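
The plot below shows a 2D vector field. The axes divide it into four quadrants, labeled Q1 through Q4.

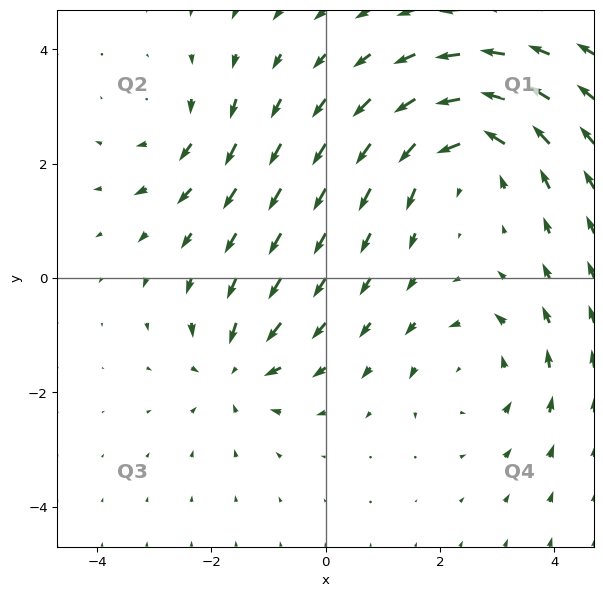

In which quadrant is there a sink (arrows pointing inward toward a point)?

Q3

The sink sits at approximately (-1.6, -1.6), which lies in quadrant Q3. The divergence there is about -4, negative as expected for a sink.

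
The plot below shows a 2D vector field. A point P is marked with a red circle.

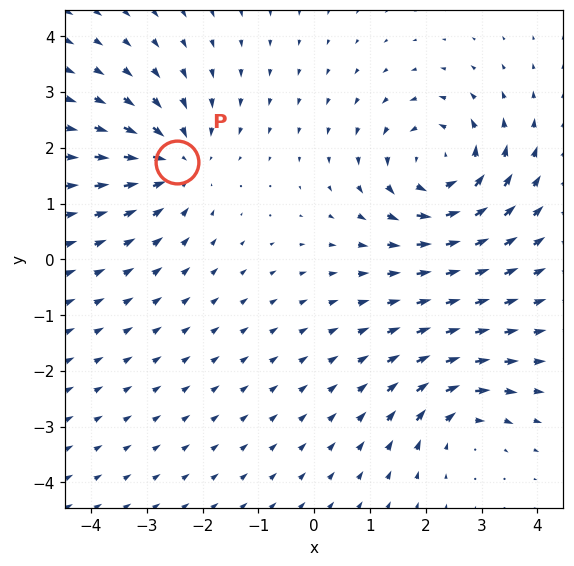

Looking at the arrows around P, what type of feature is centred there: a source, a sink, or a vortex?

sink

At P (-2.5, 1.7) the arrows converge inward. Divergence about -4, curl ≈0 — negative divergence with near-zero curl is a sink.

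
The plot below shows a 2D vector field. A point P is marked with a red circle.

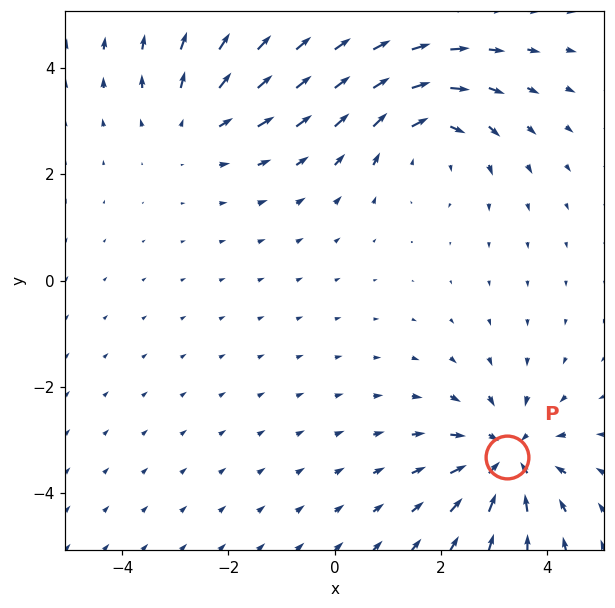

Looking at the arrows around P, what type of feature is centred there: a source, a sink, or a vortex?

At P (3.2, -3.3) the arrows converge inward. Divergence about -5, curl ≈0 — negative divergence with near-zero curl is a sink.

sink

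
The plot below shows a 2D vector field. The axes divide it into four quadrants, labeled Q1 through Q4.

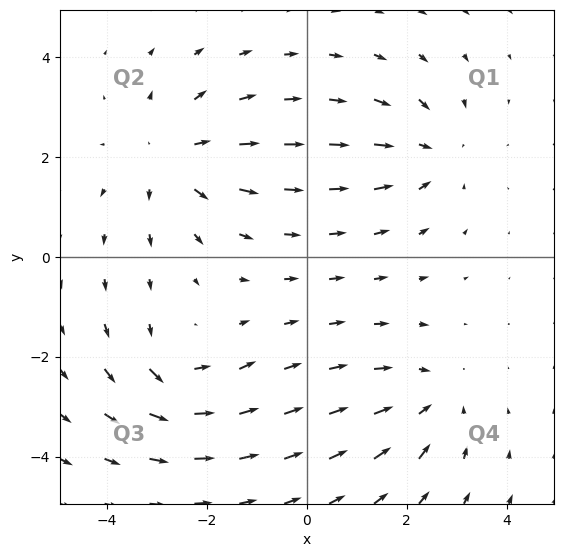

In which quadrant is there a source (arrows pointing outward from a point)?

The source sits at approximately (-2.7, 2.0), which lies in quadrant Q2. The divergence there is about +4, positive as expected for a source.

Q2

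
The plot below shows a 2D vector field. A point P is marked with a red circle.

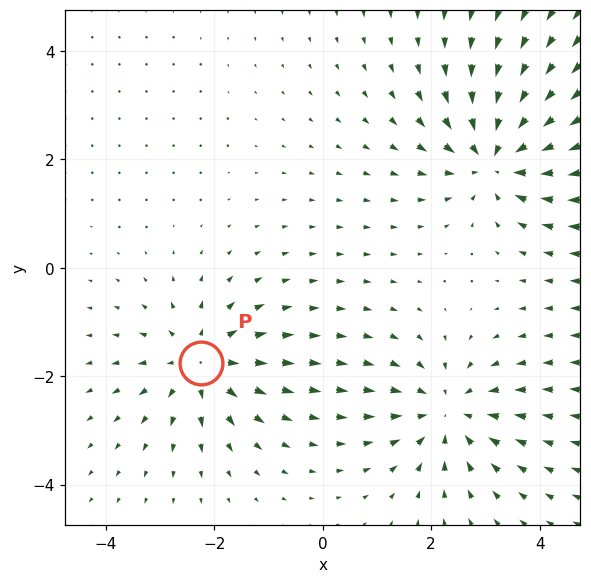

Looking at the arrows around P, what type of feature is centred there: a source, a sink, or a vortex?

At P (-2.2, -1.8) the arrows spread outward. Divergence about +3, curl ≈0 — positive divergence with near-zero curl is a source.

source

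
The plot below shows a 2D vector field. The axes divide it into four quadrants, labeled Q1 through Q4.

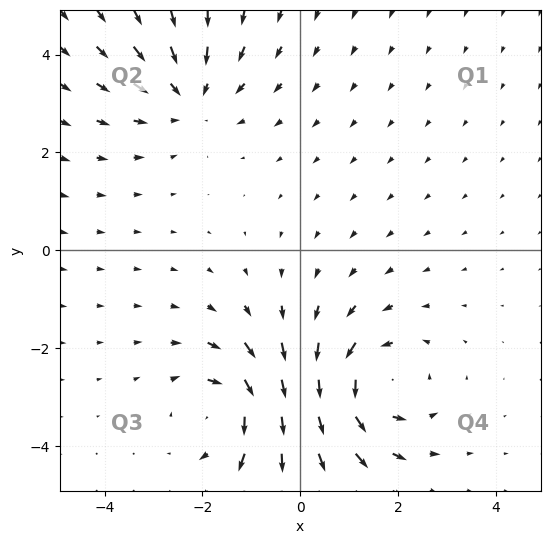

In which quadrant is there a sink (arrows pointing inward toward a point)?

The sink sits at approximately (-2.3, 3.2), which lies in quadrant Q2. The divergence there is about -3, negative as expected for a sink.

Q2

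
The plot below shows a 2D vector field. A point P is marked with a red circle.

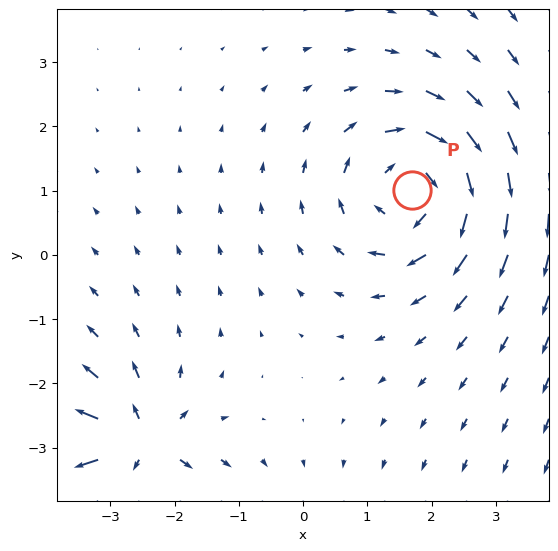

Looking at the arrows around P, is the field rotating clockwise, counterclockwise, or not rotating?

clockwise

Near P at (1.7, 1.0) the arrows circulate clockwise. The curl (z-component) there is about -5; negative curl means clockwise rotation.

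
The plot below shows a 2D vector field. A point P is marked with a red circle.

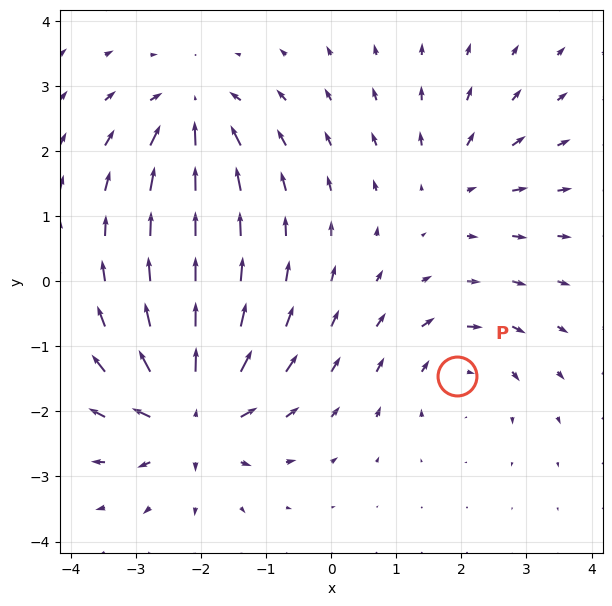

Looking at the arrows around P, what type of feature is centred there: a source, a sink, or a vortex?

At P (1.9, -1.5) the arrows circulate clockwise. Divergence ≈0, curl about -3 — near-zero divergence with nonzero curl is a vortex.

vortex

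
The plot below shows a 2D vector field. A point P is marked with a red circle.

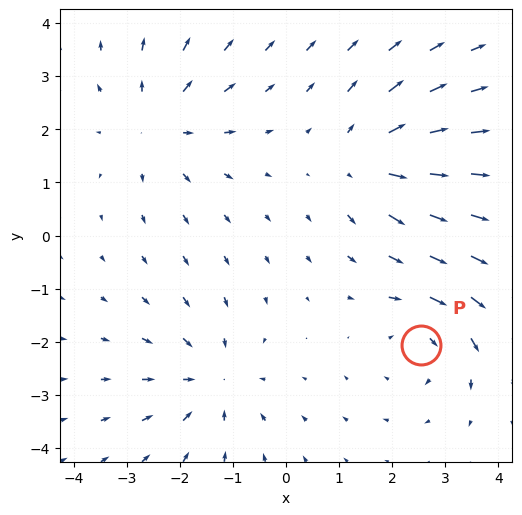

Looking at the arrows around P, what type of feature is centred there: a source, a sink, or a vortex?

At P (2.5, -2.1) the arrows circulate clockwise. Divergence ≈0, curl about -3 — near-zero divergence with nonzero curl is a vortex.

vortex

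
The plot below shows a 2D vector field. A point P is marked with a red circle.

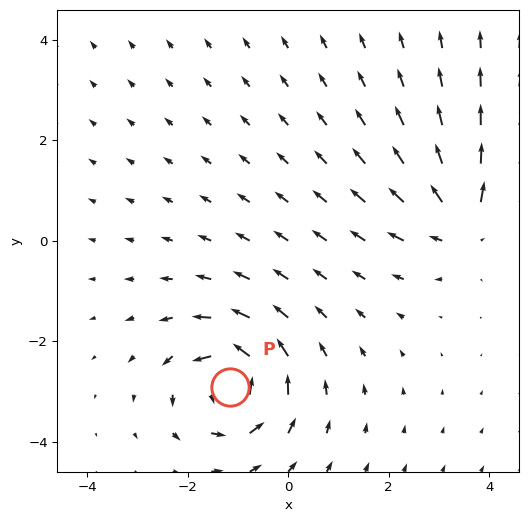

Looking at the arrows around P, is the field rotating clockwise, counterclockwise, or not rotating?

Near P at (-1.2, -2.9) the arrows circulate counterclockwise. The curl (z-component) there is about +6; positive curl means counterclockwise rotation.

counterclockwise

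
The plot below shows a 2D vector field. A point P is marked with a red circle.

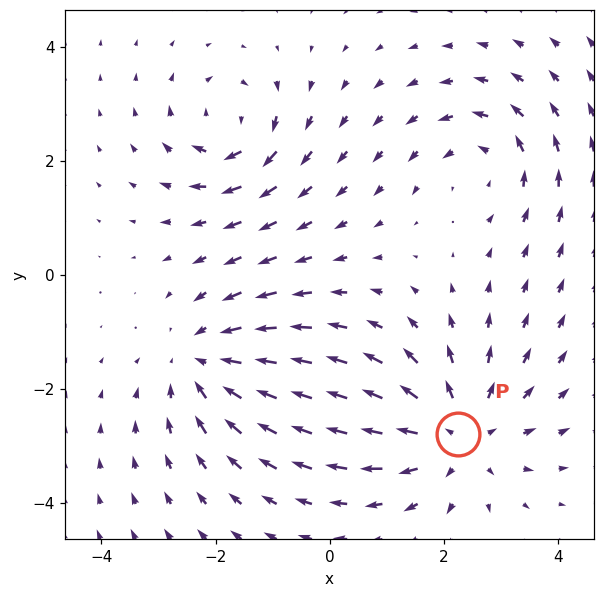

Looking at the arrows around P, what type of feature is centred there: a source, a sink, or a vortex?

source

At P (2.2, -2.8) the arrows spread outward. Divergence about +4, curl ≈0 — positive divergence with near-zero curl is a source.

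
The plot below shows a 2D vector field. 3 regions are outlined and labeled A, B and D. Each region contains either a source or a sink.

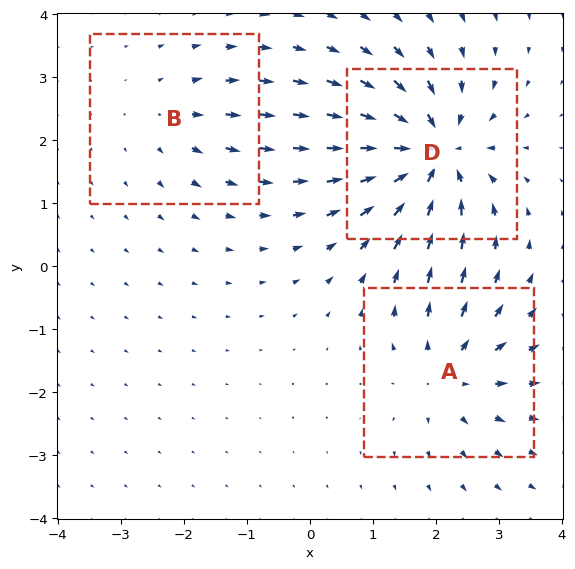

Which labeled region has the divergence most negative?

Divergence at each region's feature centre — A: about +4, B: about +2, D: about -6. Region D is most negative.

D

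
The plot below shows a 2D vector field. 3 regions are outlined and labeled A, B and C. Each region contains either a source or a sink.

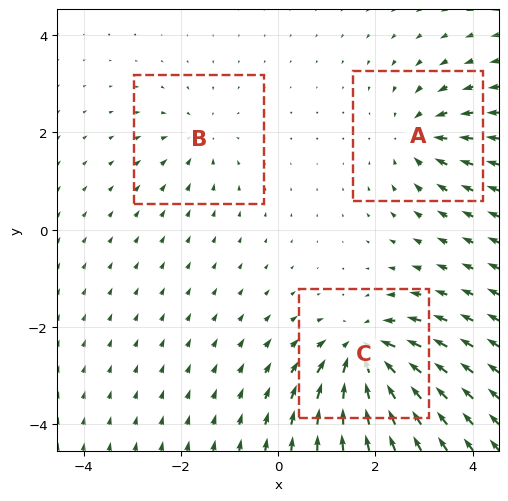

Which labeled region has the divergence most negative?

Divergence at each region's feature centre — A: about -4, B: about -3, C: about -6. Region C is most negative.

C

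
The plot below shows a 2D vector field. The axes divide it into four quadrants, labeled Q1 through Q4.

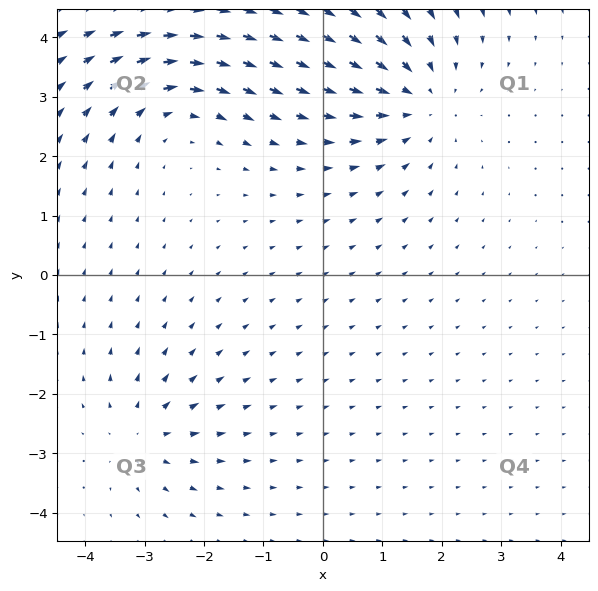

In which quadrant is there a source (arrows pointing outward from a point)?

Q3

The source sits at approximately (-3.0, -2.7), which lies in quadrant Q3. The divergence there is about +3, positive as expected for a source.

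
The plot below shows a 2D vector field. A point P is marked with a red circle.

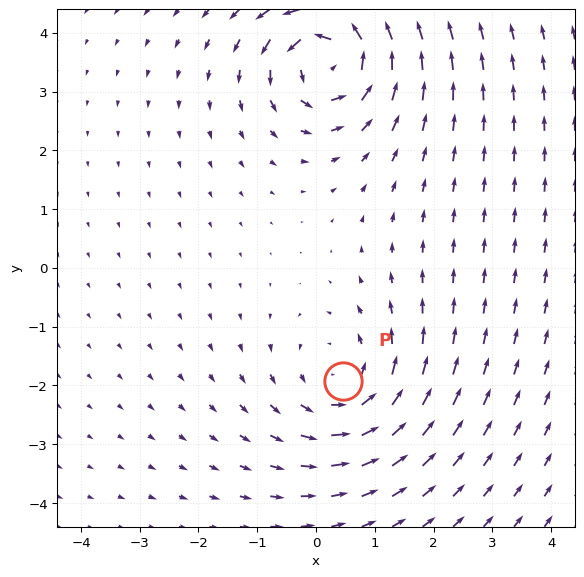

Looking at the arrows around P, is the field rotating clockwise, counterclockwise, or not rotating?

Near P at (0.5, -1.9) the arrows circulate counterclockwise. The curl (z-component) there is about +3; positive curl means counterclockwise rotation.

counterclockwise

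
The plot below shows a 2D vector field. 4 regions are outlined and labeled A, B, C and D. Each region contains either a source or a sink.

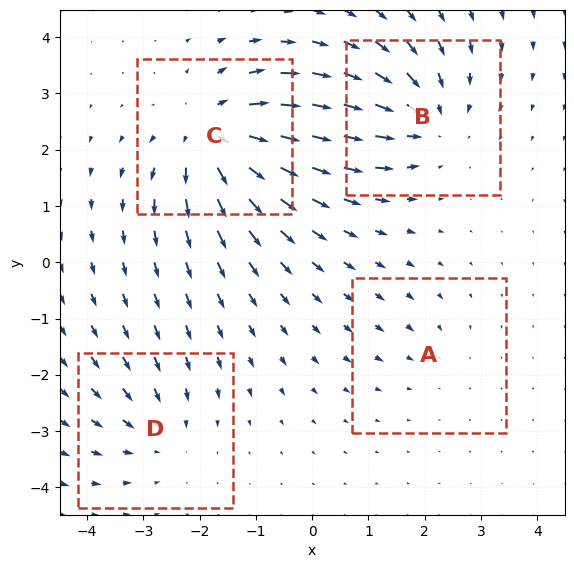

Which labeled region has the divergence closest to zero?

Divergence at each region's feature centre — A: about -2, B: about -5, C: about +7, D: about -3. Region A is closest to zero.

A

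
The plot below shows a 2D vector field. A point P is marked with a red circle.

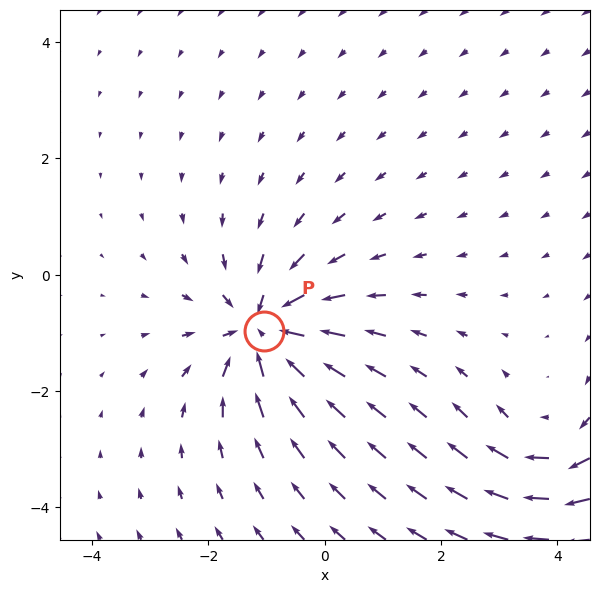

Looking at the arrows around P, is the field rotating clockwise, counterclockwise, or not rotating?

Near P at (-1.0, -1.0) the arrows show no circulation. The curl there is ≈0.

not rotating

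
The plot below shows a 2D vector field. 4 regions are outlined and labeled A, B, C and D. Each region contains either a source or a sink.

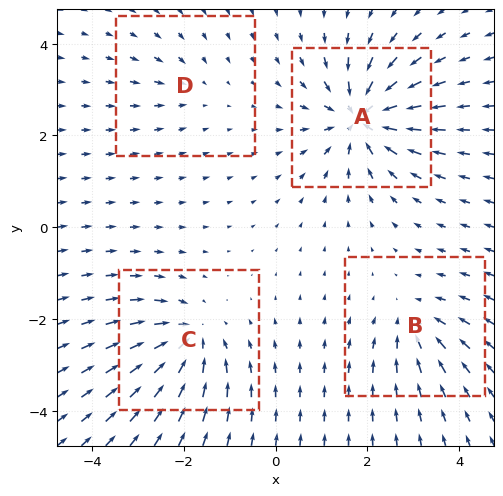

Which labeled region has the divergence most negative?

A

Divergence at each region's feature centre — A: about -8, B: about -4, C: about -6, D: about -2. Region A is most negative.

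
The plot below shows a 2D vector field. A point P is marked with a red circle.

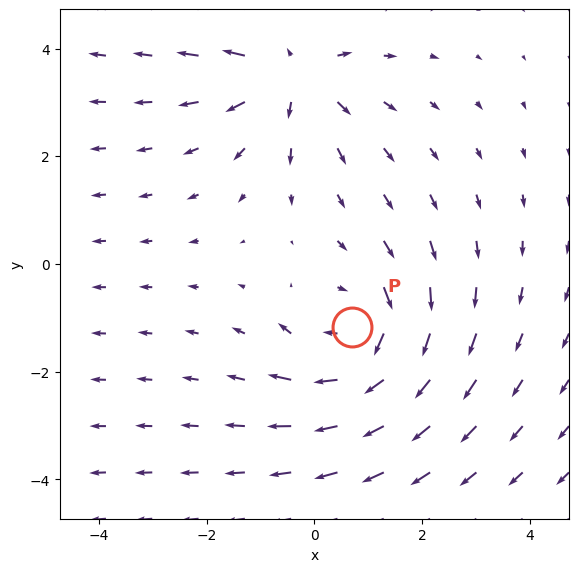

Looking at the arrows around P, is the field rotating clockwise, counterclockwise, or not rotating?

Near P at (0.7, -1.2) the arrows circulate clockwise. The curl (z-component) there is about -5; negative curl means clockwise rotation.

clockwise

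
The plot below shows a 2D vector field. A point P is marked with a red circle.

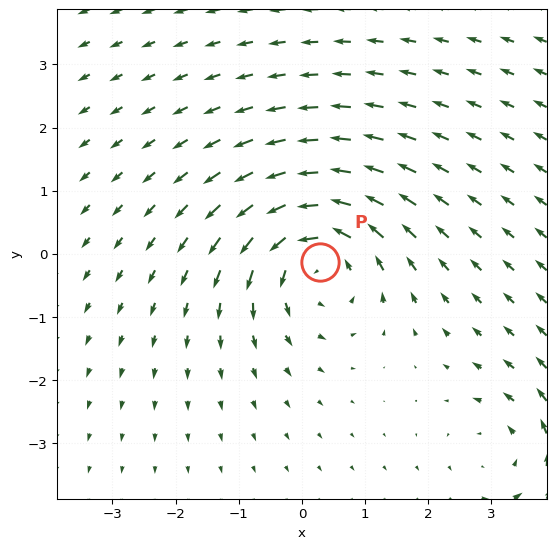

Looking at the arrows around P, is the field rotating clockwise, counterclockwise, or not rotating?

Near P at (0.3, -0.1) the arrows circulate counterclockwise. The curl (z-component) there is about +5; positive curl means counterclockwise rotation.

counterclockwise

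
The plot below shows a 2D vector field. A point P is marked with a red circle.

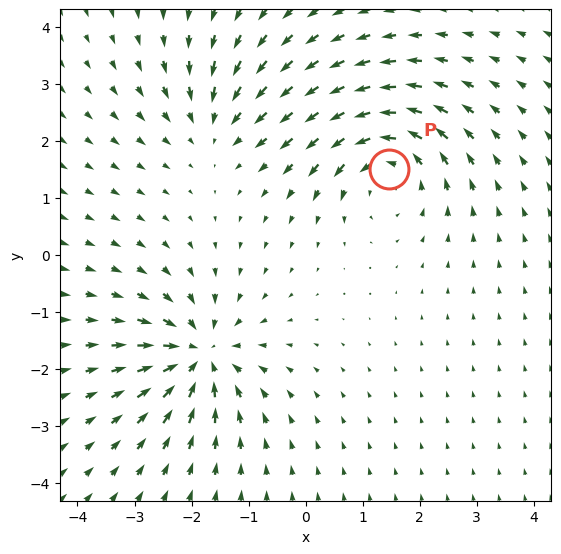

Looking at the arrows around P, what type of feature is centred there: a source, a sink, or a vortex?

At P (1.5, 1.5) the arrows circulate counterclockwise. Divergence ≈0, curl about +5 — near-zero divergence with nonzero curl is a vortex.

vortex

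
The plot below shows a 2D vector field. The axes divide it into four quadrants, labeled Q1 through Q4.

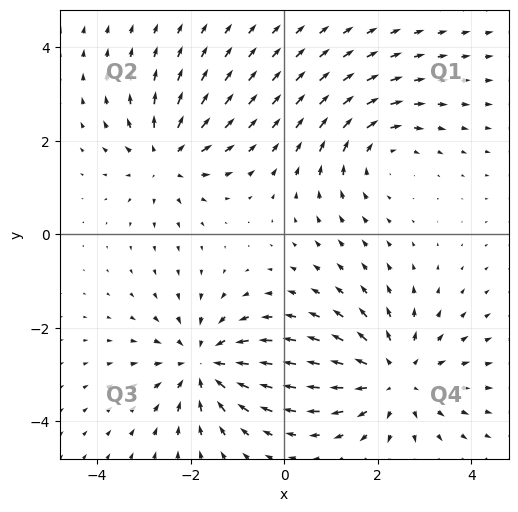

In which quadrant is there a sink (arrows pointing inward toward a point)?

The sink sits at approximately (-1.7, -2.8), which lies in quadrant Q3. The divergence there is about -4, negative as expected for a sink.

Q3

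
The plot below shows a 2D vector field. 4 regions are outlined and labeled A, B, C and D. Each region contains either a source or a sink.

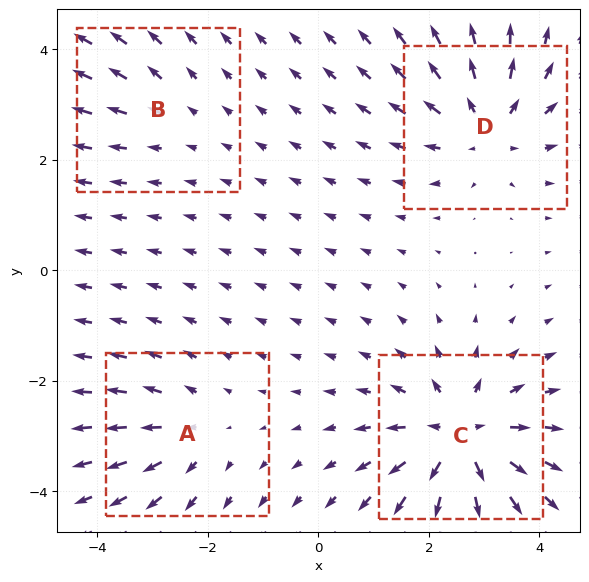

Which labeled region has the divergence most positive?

Divergence at each region's feature centre — A: about +3, B: about +2, C: about +7, D: about +6. Region C is most positive.

C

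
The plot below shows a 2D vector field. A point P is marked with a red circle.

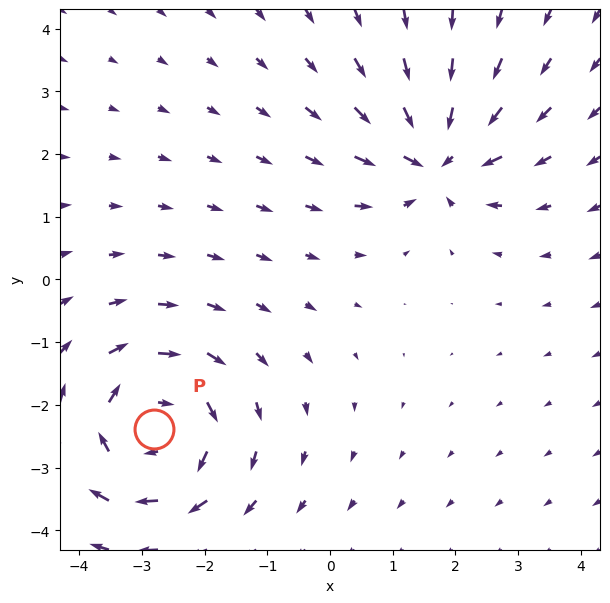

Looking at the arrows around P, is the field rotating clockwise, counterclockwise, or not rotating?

Near P at (-2.8, -2.4) the arrows circulate clockwise. The curl (z-component) there is about -4; negative curl means clockwise rotation.

clockwise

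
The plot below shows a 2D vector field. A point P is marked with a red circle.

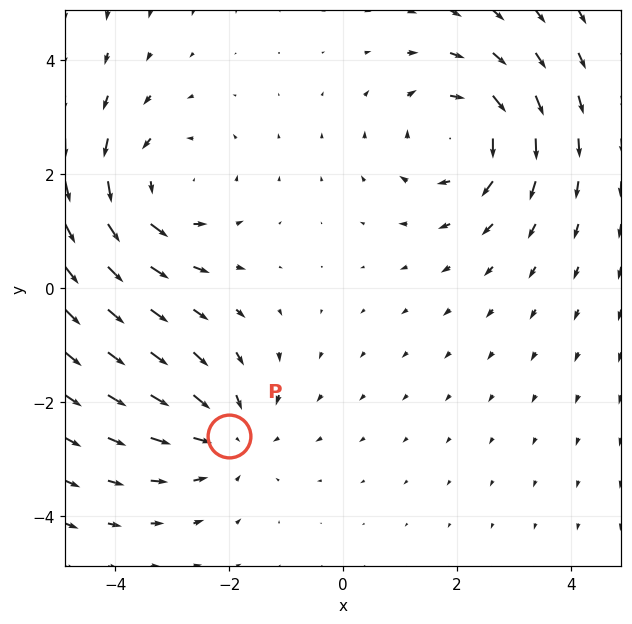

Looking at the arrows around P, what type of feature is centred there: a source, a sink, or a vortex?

At P (-2.0, -2.6) the arrows converge inward. Divergence about -2, curl ≈0 — negative divergence with near-zero curl is a sink.

sink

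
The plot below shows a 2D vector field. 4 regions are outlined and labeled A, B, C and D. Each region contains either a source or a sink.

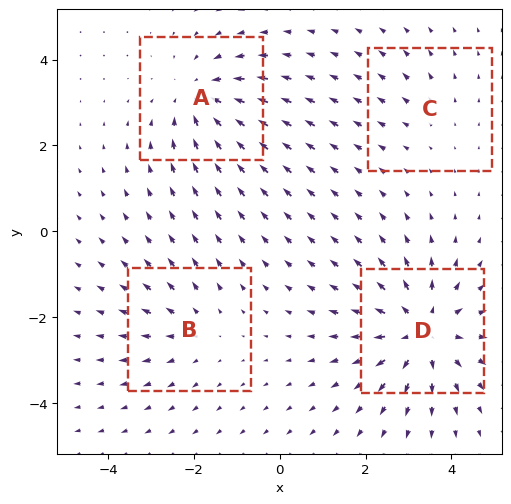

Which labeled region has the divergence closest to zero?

Divergence at each region's feature centre — A: about -4, B: about +3, C: about +2, D: about +6. Region C is closest to zero.

C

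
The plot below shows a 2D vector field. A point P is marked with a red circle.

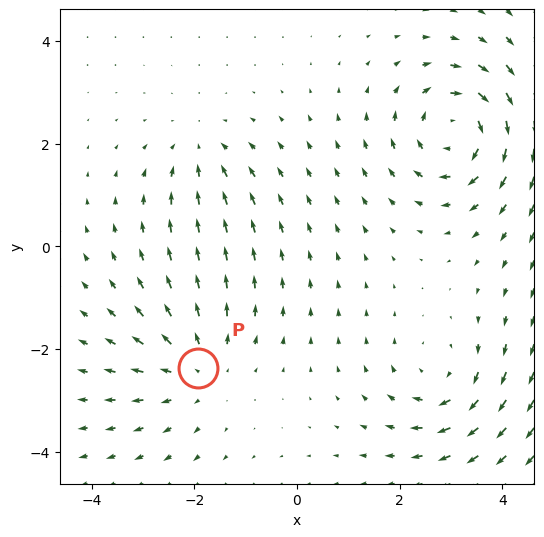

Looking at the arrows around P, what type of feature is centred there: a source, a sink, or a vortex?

At P (-1.9, -2.4) the arrows spread outward. Divergence about +3, curl ≈0 — positive divergence with near-zero curl is a source.

source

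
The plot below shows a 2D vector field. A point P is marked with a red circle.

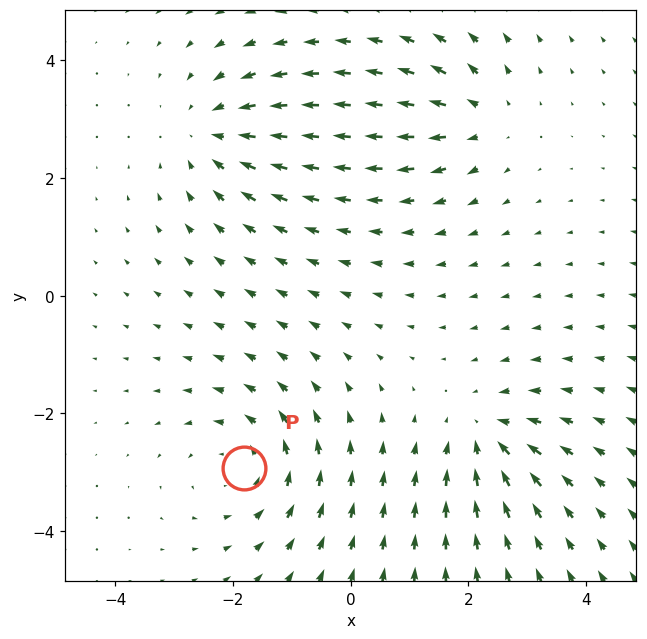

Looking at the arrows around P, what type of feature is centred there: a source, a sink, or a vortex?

At P (-1.8, -2.9) the arrows circulate counterclockwise. Divergence ≈0, curl about +4 — near-zero divergence with nonzero curl is a vortex.

vortex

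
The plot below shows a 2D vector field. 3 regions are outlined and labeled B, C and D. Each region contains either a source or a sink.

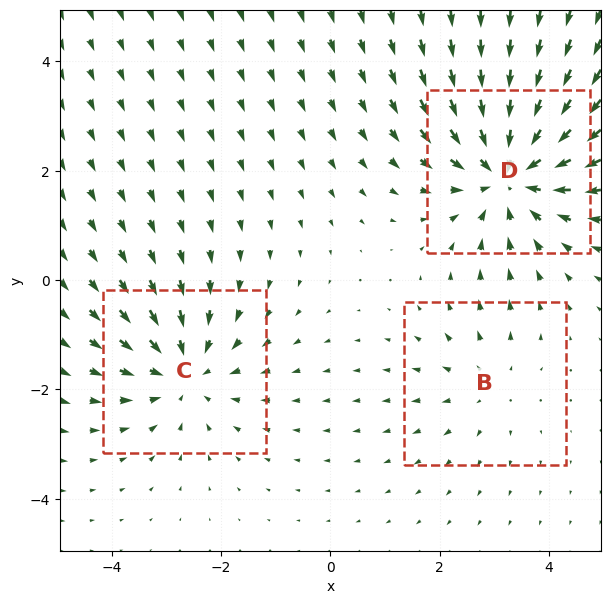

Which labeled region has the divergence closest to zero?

B

Divergence at each region's feature centre — B: about +2, C: about -3, D: about -4. Region B is closest to zero.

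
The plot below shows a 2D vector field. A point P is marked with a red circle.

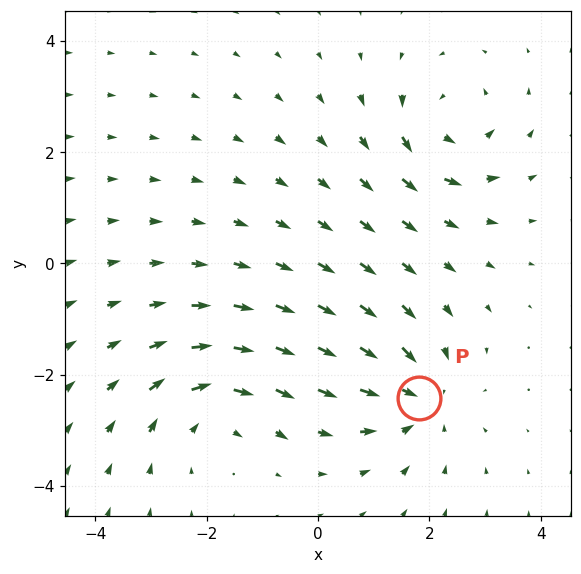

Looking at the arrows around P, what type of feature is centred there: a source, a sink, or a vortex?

sink

At P (1.8, -2.4) the arrows converge inward. Divergence about -5, curl ≈0 — negative divergence with near-zero curl is a sink.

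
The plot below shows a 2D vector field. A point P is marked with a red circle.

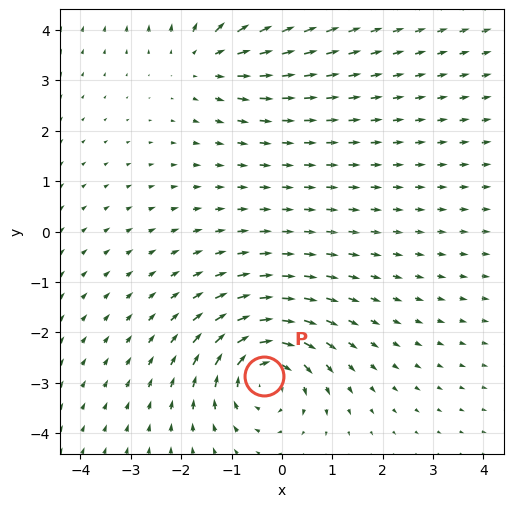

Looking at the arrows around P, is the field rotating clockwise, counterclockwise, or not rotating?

clockwise

Near P at (-0.4, -2.9) the arrows circulate clockwise. The curl (z-component) there is about -5; negative curl means clockwise rotation.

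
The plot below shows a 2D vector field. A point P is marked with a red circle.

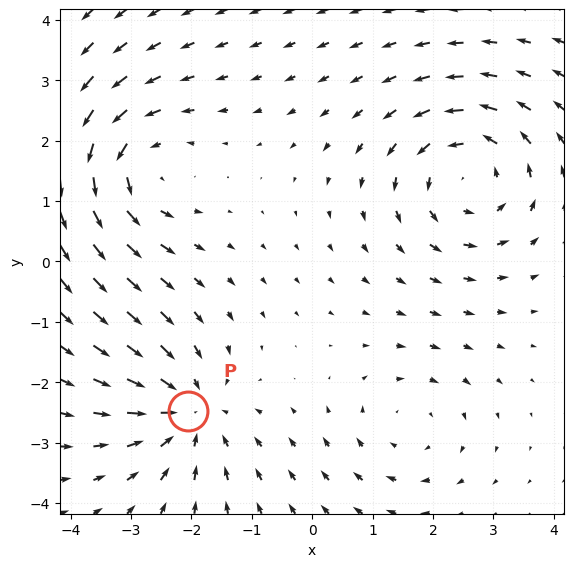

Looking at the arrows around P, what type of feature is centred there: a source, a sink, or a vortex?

At P (-2.0, -2.5) the arrows converge inward. Divergence about -4, curl ≈0 — negative divergence with near-zero curl is a sink.

sink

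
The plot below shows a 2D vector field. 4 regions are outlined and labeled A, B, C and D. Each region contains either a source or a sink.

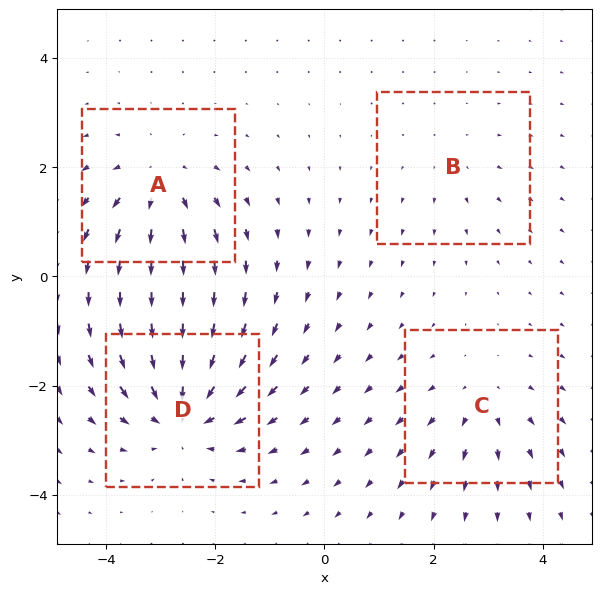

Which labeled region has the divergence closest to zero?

B

Divergence at each region's feature centre — A: about +5, B: about +2, C: about +3, D: about -7. Region B is closest to zero.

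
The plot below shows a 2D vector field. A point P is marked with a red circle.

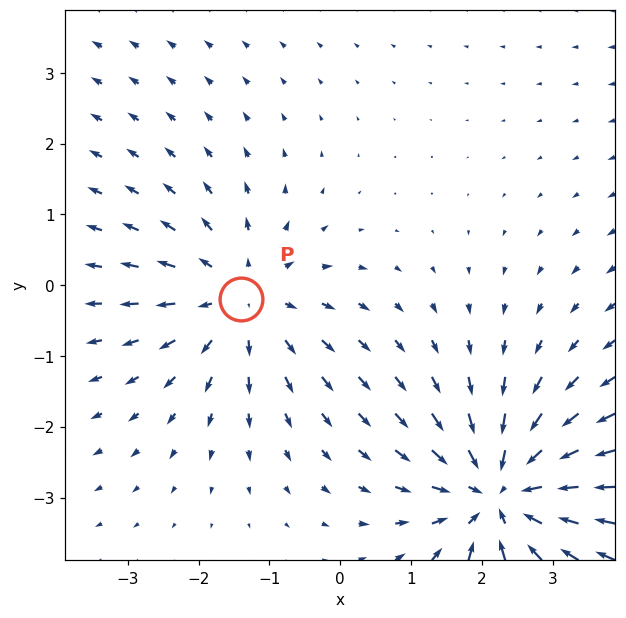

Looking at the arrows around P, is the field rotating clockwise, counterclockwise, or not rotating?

Near P at (-1.4, -0.2) the arrows show no circulation. The curl there is ≈0.

not rotating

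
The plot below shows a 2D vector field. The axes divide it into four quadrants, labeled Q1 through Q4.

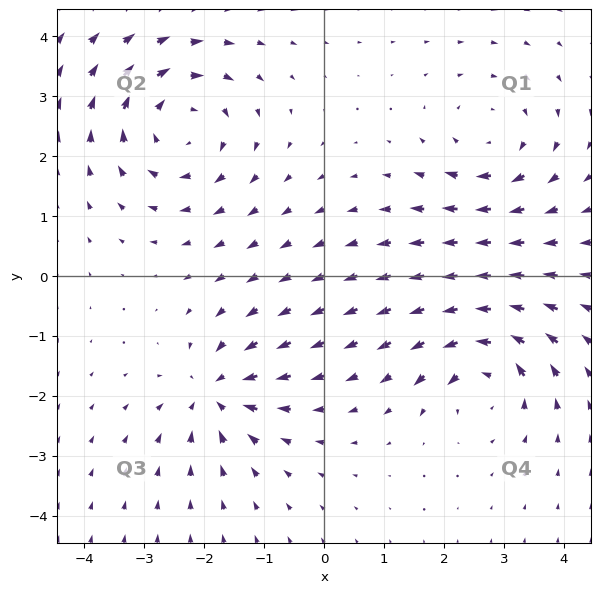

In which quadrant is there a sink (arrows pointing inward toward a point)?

Q3

The sink sits at approximately (-1.8, -2.0), which lies in quadrant Q3. The divergence there is about -5, negative as expected for a sink.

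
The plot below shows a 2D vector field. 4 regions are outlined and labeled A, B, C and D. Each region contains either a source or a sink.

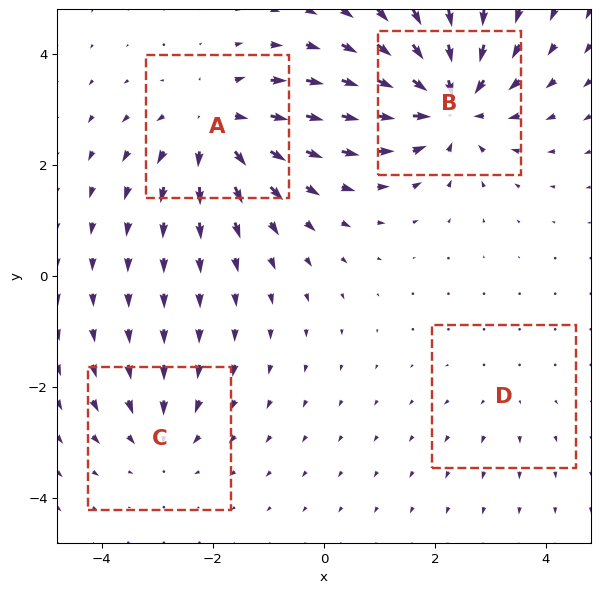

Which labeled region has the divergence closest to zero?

Divergence at each region's feature centre — A: about +5, B: about -7, C: about -3, D: about +2. Region D is closest to zero.

D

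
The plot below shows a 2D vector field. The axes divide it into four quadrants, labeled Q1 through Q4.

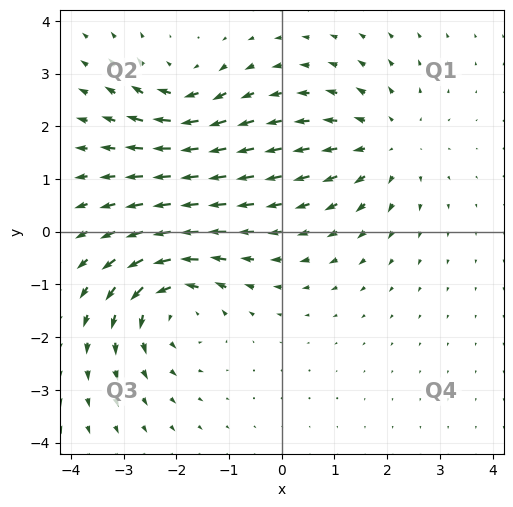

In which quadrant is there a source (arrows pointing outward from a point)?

Q1

The source sits at approximately (2.0, 1.6), which lies in quadrant Q1. The divergence there is about +3, positive as expected for a source.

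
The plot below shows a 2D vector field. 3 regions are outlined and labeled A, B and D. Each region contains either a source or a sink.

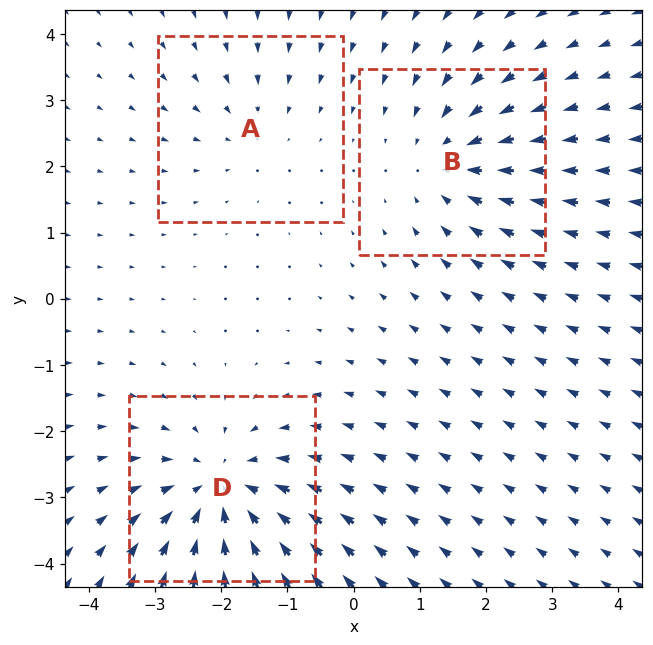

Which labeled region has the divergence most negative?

D

Divergence at each region's feature centre — A: about -2, B: about -3, D: about -4. Region D is most negative.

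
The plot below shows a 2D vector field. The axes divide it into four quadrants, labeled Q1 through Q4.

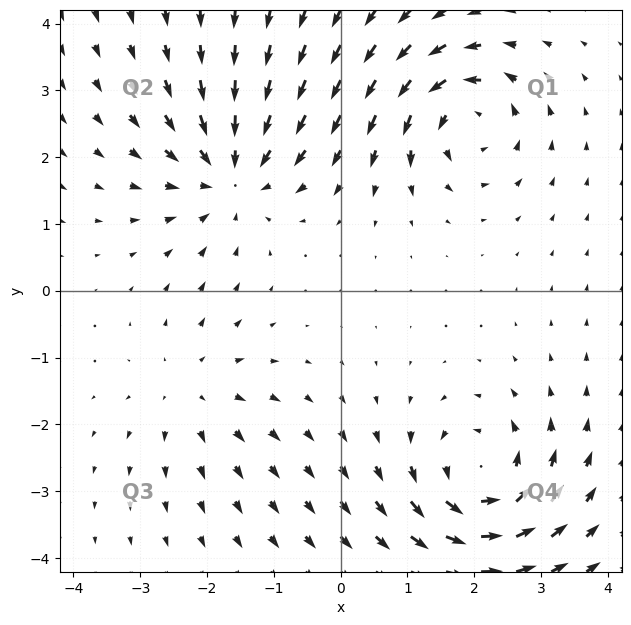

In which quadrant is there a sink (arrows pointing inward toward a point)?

The sink sits at approximately (-1.6, 1.8), which lies in quadrant Q2. The divergence there is about -4, negative as expected for a sink.

Q2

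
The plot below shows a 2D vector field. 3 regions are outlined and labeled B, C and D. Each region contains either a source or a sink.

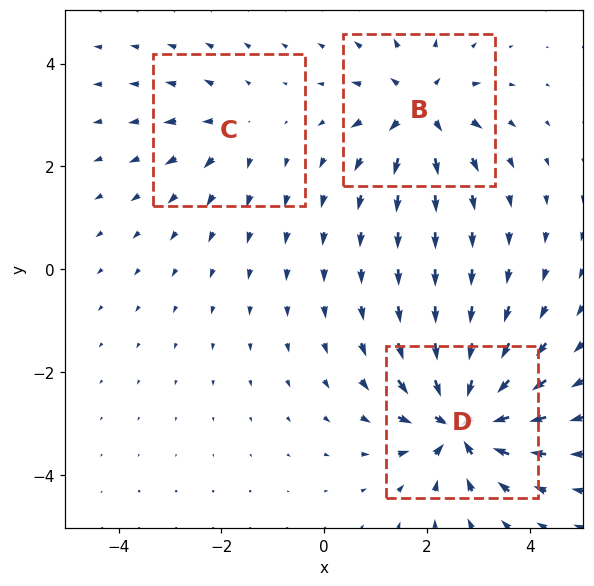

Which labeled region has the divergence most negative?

Divergence at each region's feature centre — B: about +4, C: about +2, D: about -6. Region D is most negative.

D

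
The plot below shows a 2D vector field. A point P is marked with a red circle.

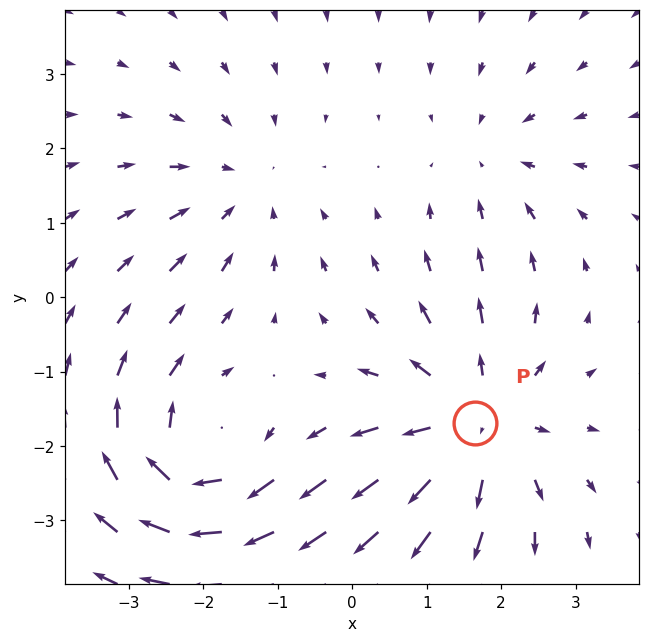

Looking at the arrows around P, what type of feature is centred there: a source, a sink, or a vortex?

At P (1.7, -1.7) the arrows spread outward. Divergence about +4, curl ≈0 — positive divergence with near-zero curl is a source.

source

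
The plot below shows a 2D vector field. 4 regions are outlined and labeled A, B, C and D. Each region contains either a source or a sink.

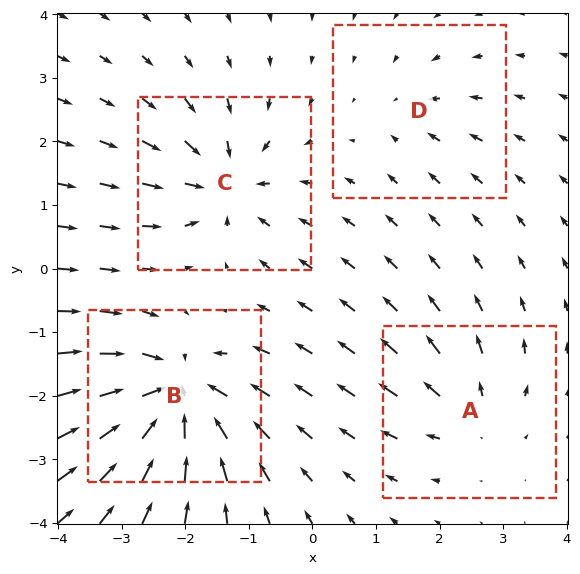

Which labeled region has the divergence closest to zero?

D

Divergence at each region's feature centre — A: about +4, B: about -9, C: about -6, D: about -3. Region D is closest to zero.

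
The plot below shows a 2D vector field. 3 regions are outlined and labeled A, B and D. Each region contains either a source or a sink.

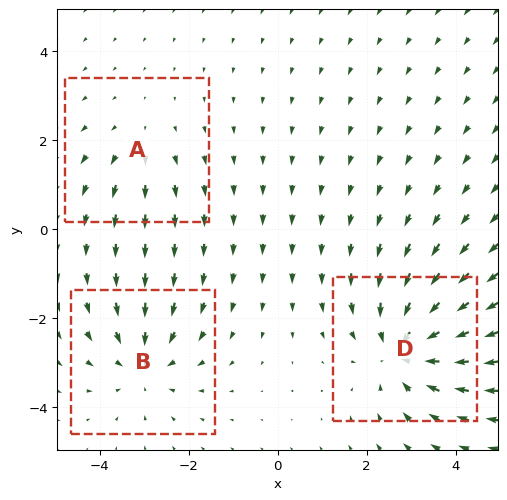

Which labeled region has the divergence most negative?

D

Divergence at each region's feature centre — A: about +2, B: about -3, D: about -4. Region D is most negative.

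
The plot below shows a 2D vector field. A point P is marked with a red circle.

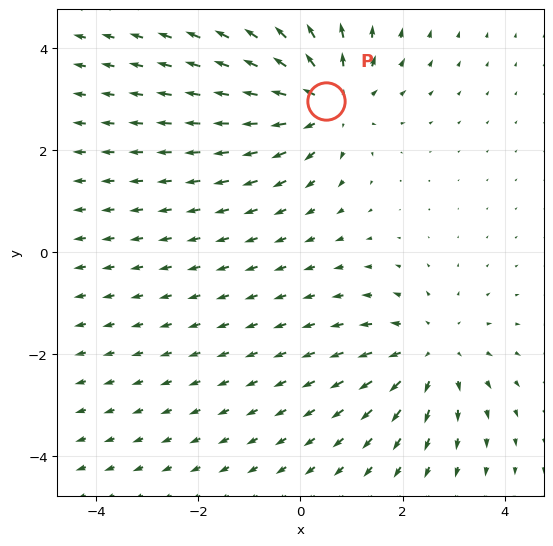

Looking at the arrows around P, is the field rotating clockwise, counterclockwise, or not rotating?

not rotating

Near P at (0.5, 3.0) the arrows show no circulation. The curl there is ≈0.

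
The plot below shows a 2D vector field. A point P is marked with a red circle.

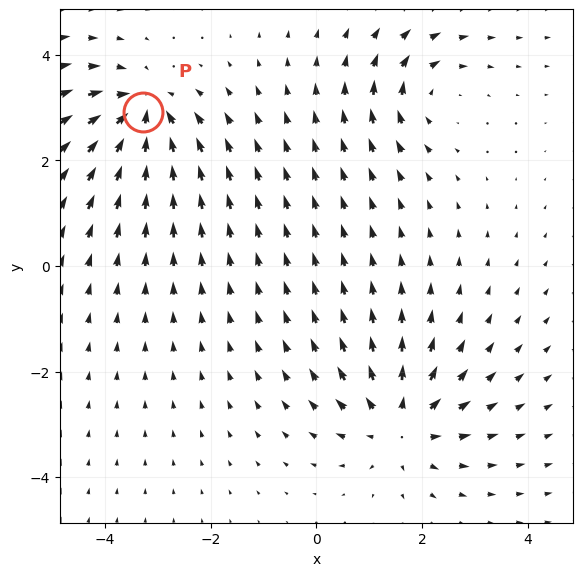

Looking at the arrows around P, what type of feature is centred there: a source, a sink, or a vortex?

sink

At P (-3.3, 2.9) the arrows converge inward. Divergence about -5, curl ≈0 — negative divergence with near-zero curl is a sink.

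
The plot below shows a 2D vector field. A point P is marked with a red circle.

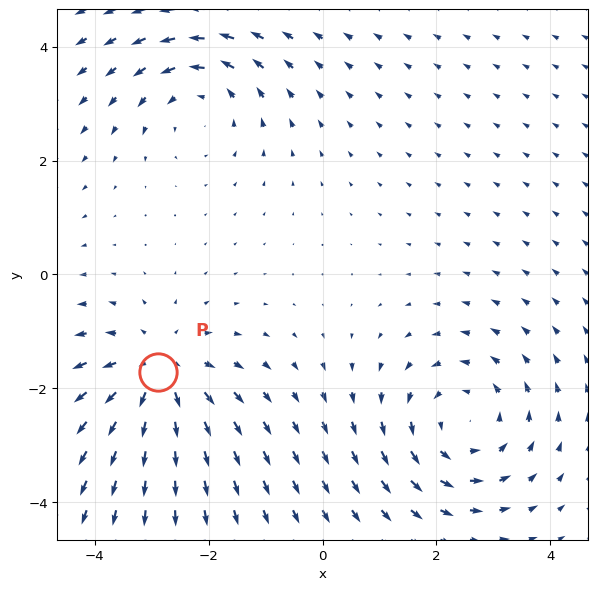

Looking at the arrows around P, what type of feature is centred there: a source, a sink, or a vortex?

At P (-2.9, -1.7) the arrows spread outward. Divergence about +4, curl ≈0 — positive divergence with near-zero curl is a source.

source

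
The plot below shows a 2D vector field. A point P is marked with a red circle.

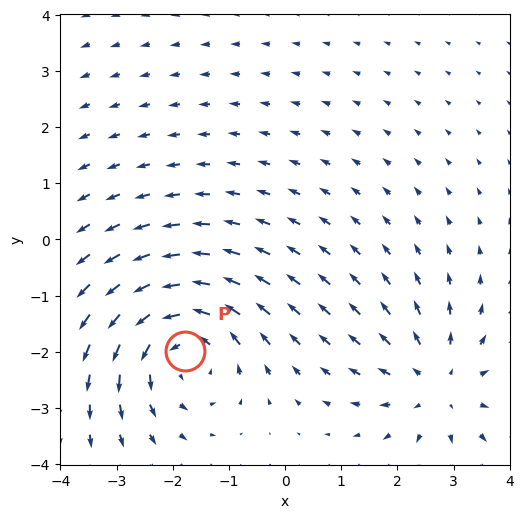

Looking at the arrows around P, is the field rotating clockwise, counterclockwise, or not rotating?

counterclockwise

Near P at (-1.8, -2.0) the arrows circulate counterclockwise. The curl (z-component) there is about +4; positive curl means counterclockwise rotation.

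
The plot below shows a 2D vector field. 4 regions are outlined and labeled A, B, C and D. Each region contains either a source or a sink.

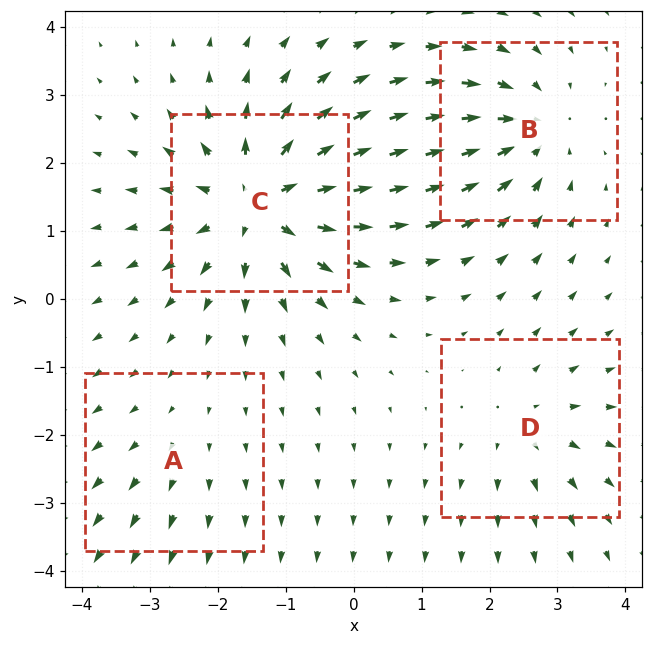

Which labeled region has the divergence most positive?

C

Divergence at each region's feature centre — A: about +2, B: about -5, C: about +8, D: about +4. Region C is most positive.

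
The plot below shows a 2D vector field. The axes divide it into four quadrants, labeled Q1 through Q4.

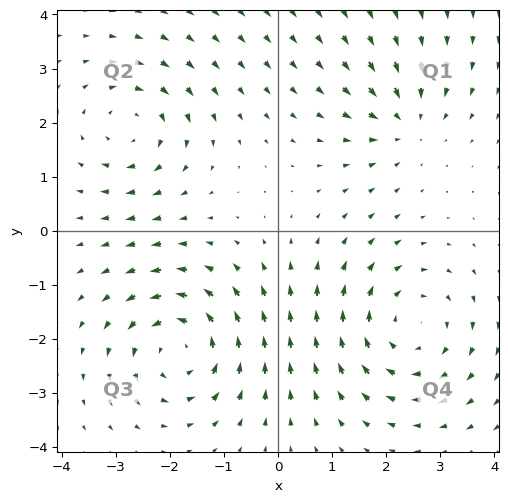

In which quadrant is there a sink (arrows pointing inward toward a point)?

Q1

The sink sits at approximately (2.4, 2.0), which lies in quadrant Q1. The divergence there is about -4, negative as expected for a sink.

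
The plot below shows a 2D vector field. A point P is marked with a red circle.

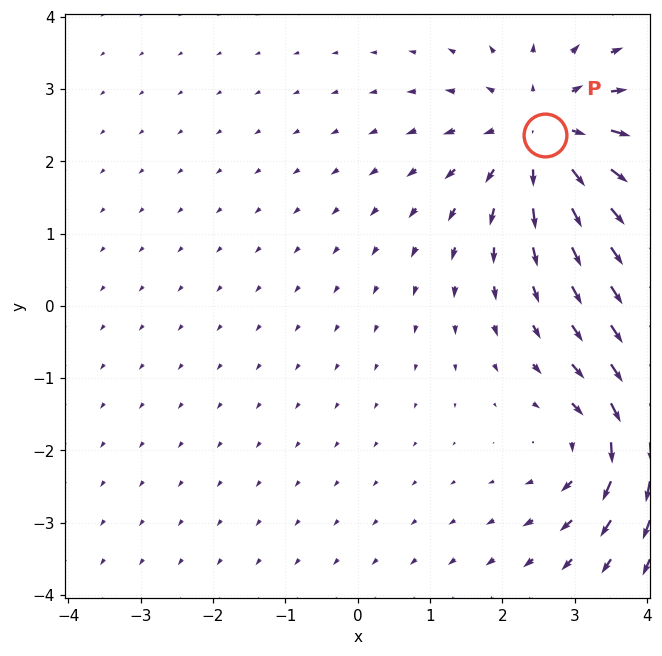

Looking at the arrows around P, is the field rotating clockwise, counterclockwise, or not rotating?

Near P at (2.6, 2.4) the arrows show no circulation. The curl there is ≈0.

not rotating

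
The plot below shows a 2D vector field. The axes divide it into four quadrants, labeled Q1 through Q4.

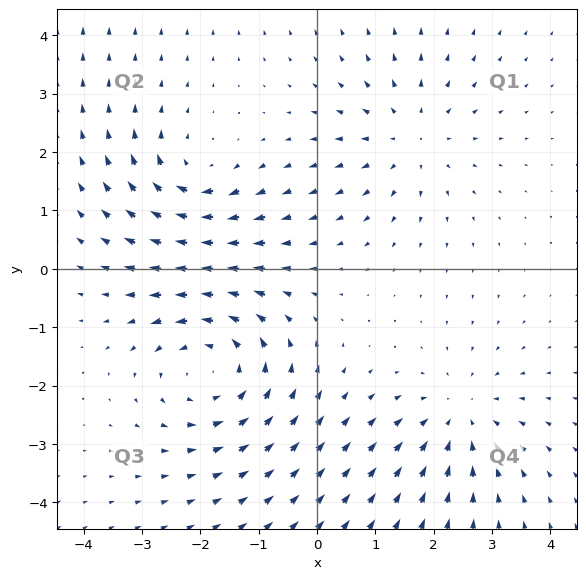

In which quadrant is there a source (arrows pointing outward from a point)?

The source sits at approximately (1.6, 2.3), which lies in quadrant Q1. The divergence there is about +3, positive as expected for a source.

Q1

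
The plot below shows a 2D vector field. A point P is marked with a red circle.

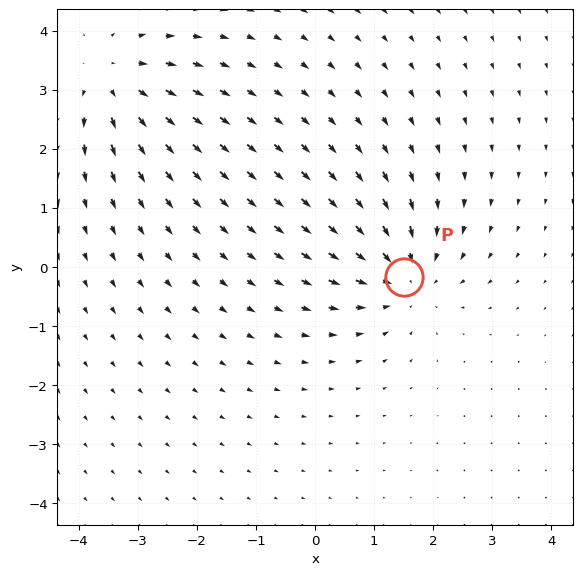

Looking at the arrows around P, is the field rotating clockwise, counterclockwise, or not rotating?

Near P at (1.5, -0.2) the arrows show no circulation. The curl there is ≈0.

not rotating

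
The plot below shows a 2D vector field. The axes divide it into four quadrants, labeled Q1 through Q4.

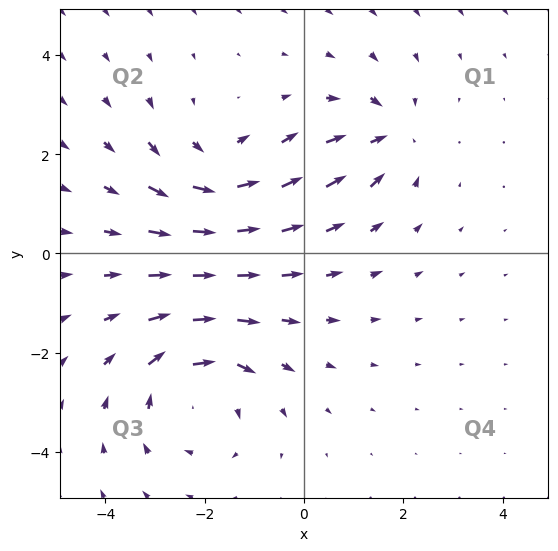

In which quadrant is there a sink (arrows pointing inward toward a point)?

The sink sits at approximately (1.7, 2.4), which lies in quadrant Q1. The divergence there is about -4, negative as expected for a sink.

Q1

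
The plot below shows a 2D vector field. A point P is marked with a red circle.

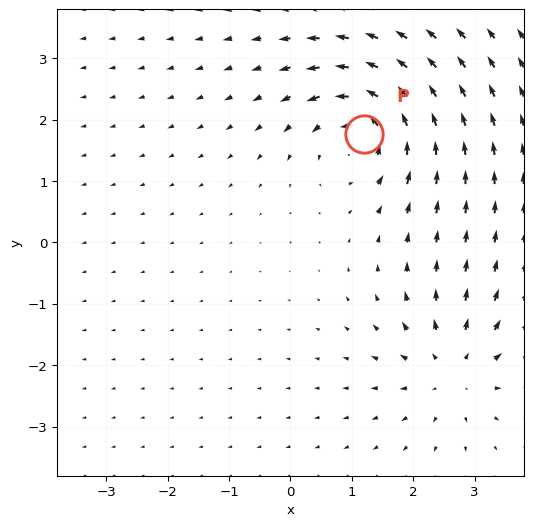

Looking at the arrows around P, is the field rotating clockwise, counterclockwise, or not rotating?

counterclockwise

Near P at (1.2, 1.8) the arrows circulate counterclockwise. The curl (z-component) there is about +5; positive curl means counterclockwise rotation.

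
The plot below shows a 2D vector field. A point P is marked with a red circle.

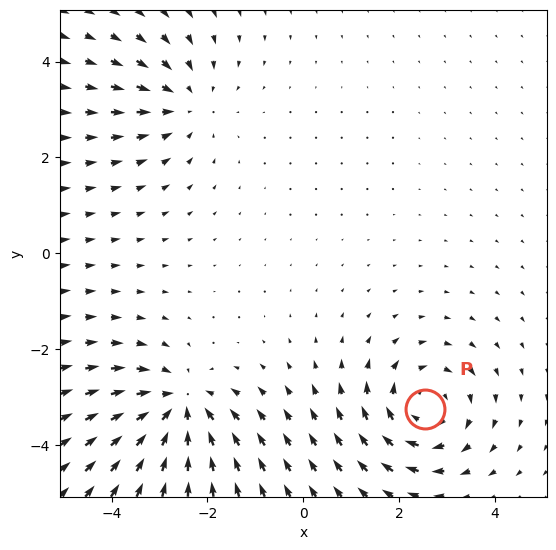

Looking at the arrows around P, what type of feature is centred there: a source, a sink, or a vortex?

vortex

At P (2.5, -3.2) the arrows circulate clockwise. Divergence ≈0, curl about -4 — near-zero divergence with nonzero curl is a vortex.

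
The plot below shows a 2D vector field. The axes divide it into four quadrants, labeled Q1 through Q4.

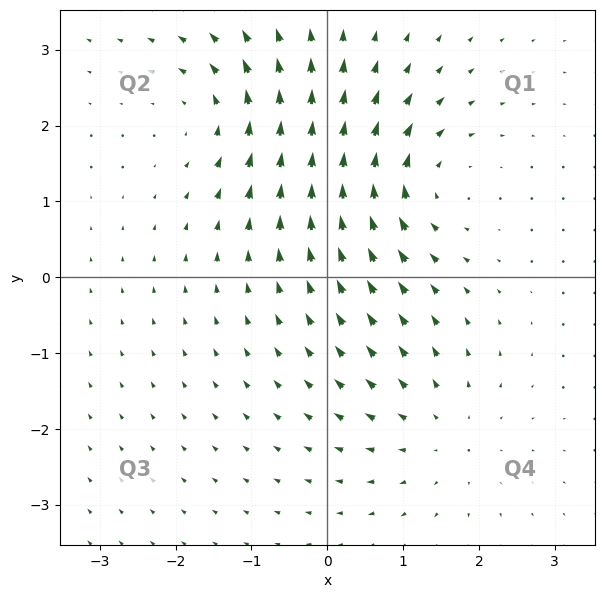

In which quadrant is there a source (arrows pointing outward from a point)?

The source sits at approximately (1.5, -2.0), which lies in quadrant Q4. The divergence there is about +3, positive as expected for a source.

Q4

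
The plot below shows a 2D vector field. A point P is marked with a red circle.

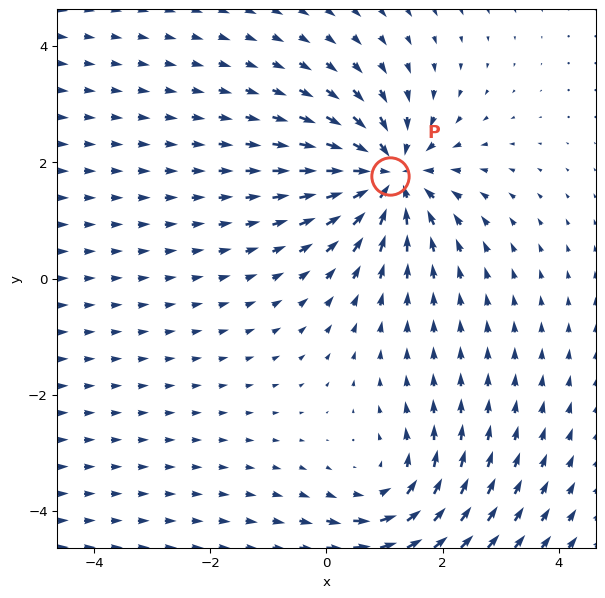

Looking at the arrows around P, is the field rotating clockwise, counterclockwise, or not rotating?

Near P at (1.1, 1.8) the arrows show no circulation. The curl there is ≈0.

not rotating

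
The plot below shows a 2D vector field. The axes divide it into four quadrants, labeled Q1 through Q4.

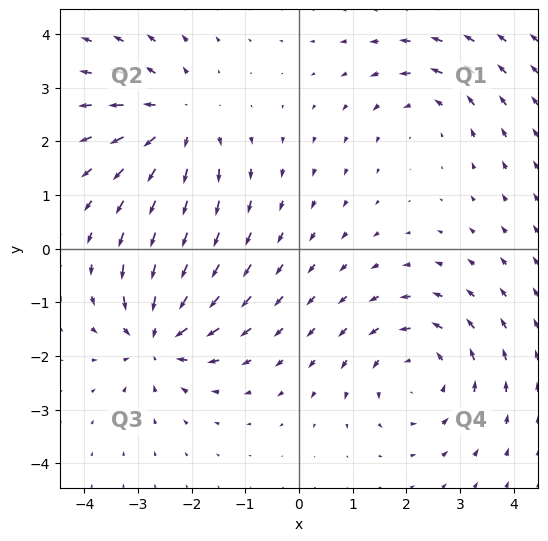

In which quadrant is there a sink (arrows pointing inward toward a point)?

The sink sits at approximately (-2.6, -1.7), which lies in quadrant Q3. The divergence there is about -6, negative as expected for a sink.

Q3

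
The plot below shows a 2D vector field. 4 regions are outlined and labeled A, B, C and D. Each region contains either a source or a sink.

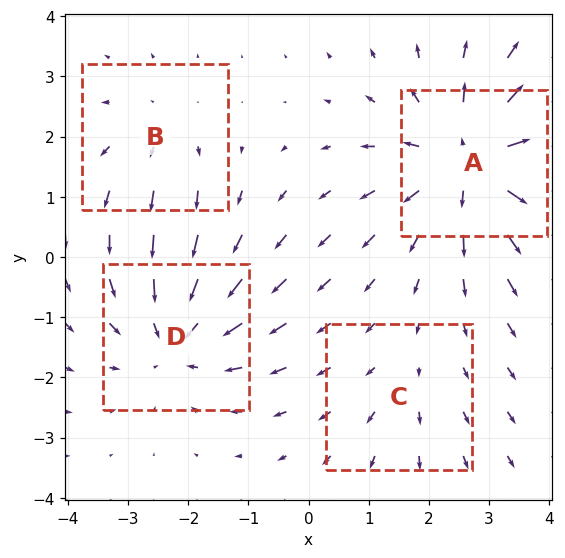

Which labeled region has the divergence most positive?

Divergence at each region's feature centre — A: about +6, B: about +3, C: about +2, D: about -4. Region A is most positive.

A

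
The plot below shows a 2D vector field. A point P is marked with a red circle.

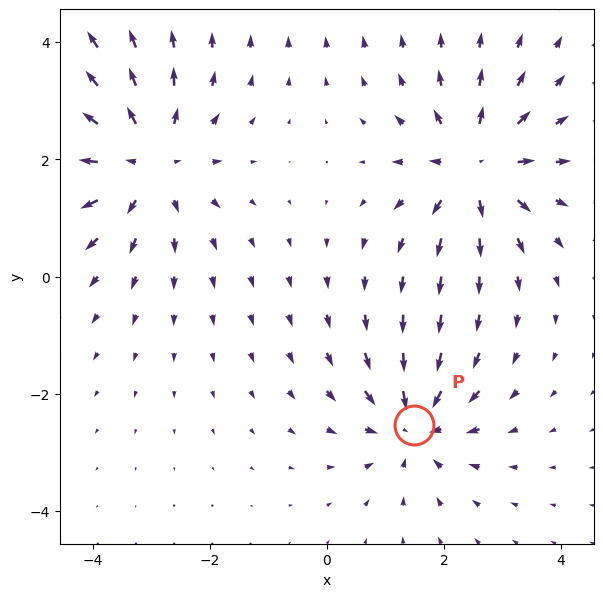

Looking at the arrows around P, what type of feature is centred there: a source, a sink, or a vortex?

sink

At P (1.5, -2.5) the arrows converge inward. Divergence about -4, curl ≈0 — negative divergence with near-zero curl is a sink.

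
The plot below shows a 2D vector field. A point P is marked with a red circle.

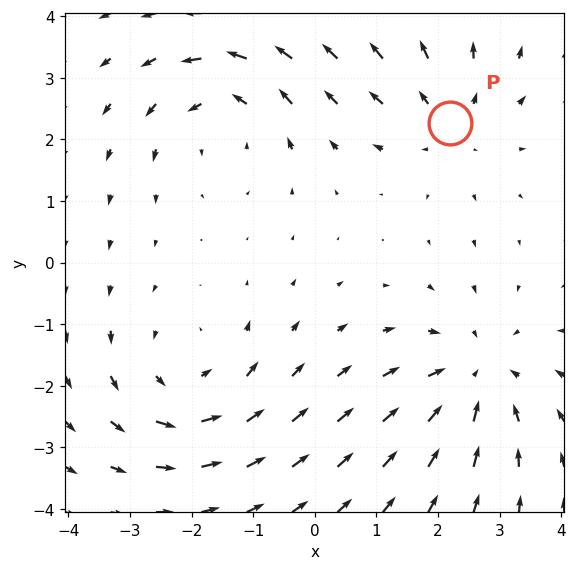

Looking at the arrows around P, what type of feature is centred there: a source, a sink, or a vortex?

source

At P (2.2, 2.3) the arrows spread outward. Divergence about +3, curl ≈0 — positive divergence with near-zero curl is a source.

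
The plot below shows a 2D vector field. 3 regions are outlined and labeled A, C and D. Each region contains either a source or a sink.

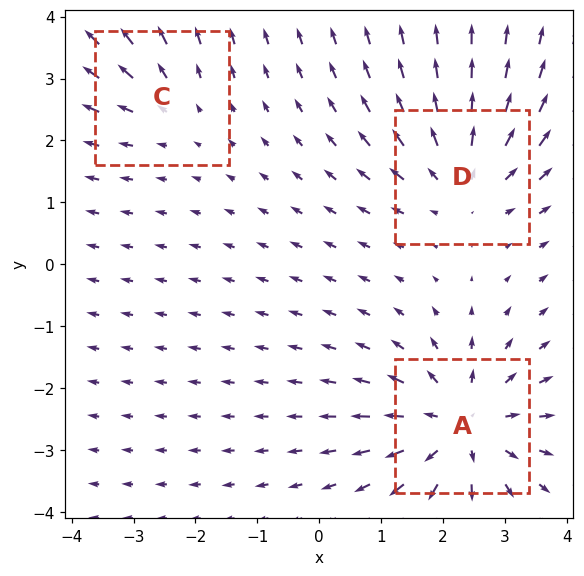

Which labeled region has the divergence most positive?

Divergence at each region's feature centre — A: about +5, C: about +2, D: about +4. Region A is most positive.

A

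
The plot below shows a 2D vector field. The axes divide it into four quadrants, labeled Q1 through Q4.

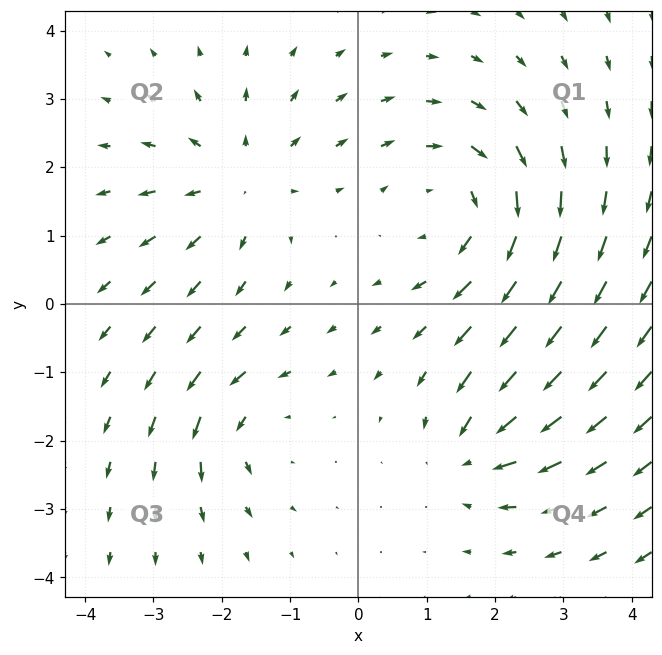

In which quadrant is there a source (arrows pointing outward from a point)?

Q2

The source sits at approximately (-1.8, 1.8), which lies in quadrant Q2. The divergence there is about +3, positive as expected for a source.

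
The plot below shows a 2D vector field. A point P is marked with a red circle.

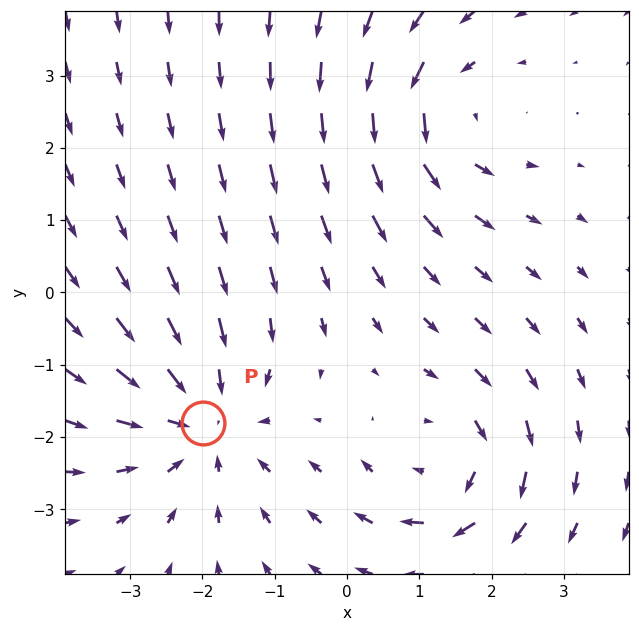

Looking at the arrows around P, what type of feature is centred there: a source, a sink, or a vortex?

sink

At P (-2.0, -1.8) the arrows converge inward. Divergence about -3, curl ≈0 — negative divergence with near-zero curl is a sink.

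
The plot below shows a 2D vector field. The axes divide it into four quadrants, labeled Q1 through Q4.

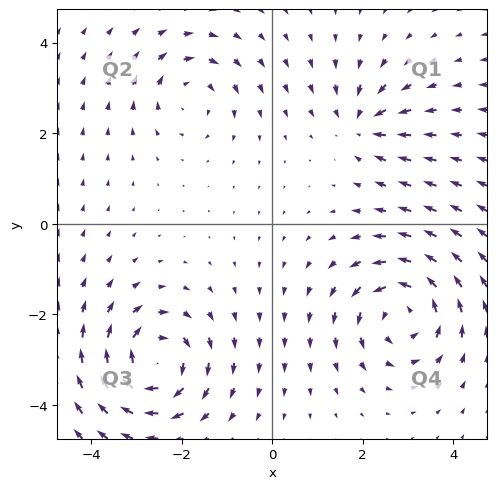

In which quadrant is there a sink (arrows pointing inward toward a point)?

The sink sits at approximately (2.0, 2.2), which lies in quadrant Q1. The divergence there is about -4, negative as expected for a sink.

Q1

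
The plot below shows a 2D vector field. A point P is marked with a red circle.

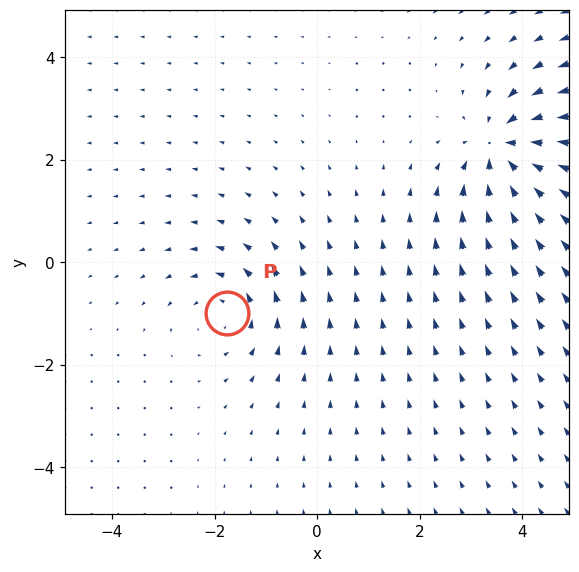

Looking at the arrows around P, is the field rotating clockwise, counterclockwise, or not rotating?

counterclockwise

Near P at (-1.8, -1.0) the arrows circulate counterclockwise. The curl (z-component) there is about +3; positive curl means counterclockwise rotation.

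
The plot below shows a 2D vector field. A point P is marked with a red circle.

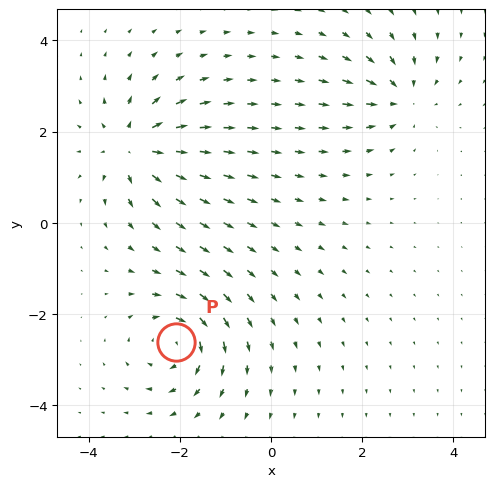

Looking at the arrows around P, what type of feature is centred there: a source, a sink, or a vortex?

vortex

At P (-2.1, -2.6) the arrows circulate clockwise. Divergence ≈0, curl about -6 — near-zero divergence with nonzero curl is a vortex.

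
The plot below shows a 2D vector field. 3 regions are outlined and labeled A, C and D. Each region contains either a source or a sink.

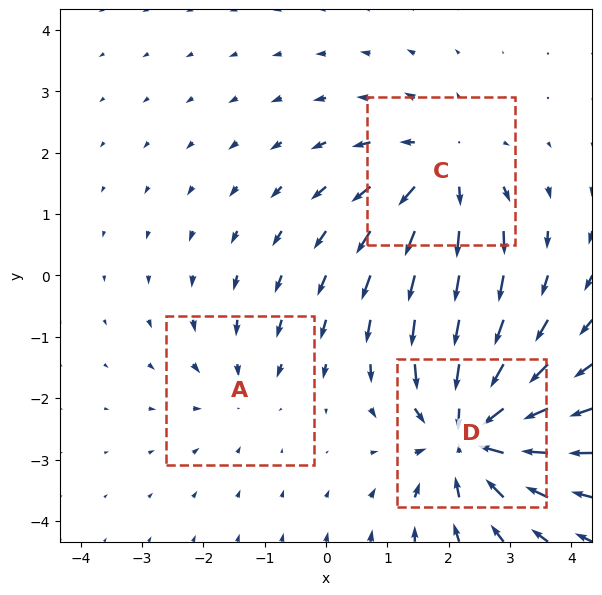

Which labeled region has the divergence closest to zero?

Divergence at each region's feature centre — A: about -2, C: about +3, D: about -5. Region A is closest to zero.

A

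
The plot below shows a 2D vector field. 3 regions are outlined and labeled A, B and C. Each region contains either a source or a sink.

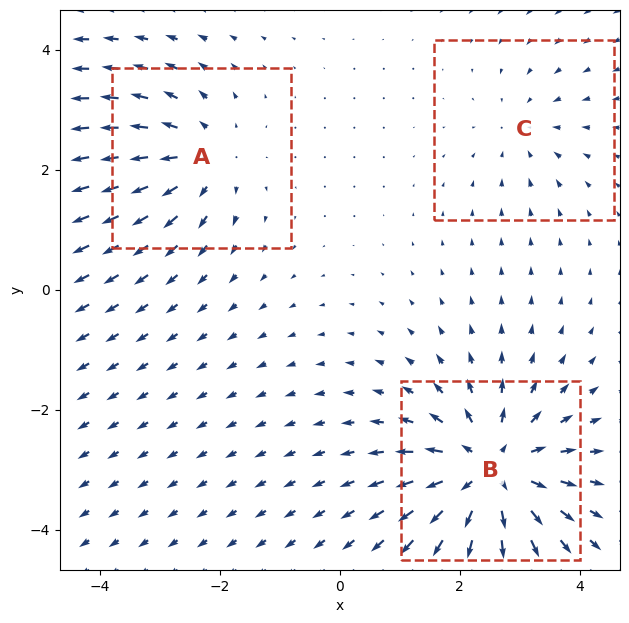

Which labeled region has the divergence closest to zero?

Divergence at each region's feature centre — A: about +3, B: about +6, C: about -2. Region C is closest to zero.

C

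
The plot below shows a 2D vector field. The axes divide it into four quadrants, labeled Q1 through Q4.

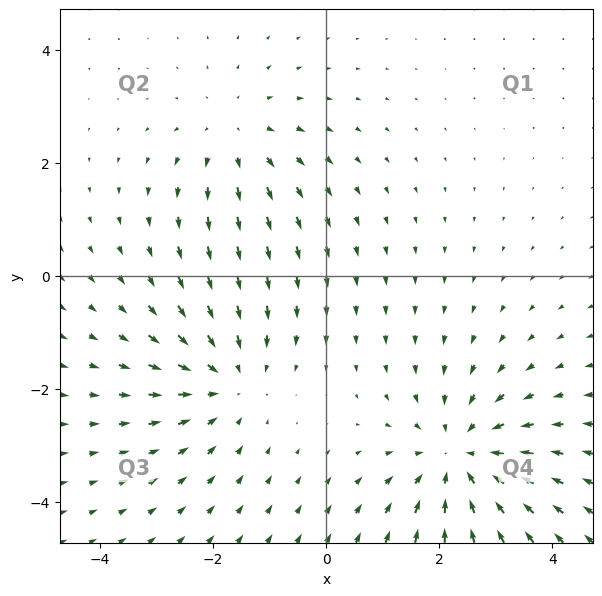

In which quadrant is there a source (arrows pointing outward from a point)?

Q2

The source sits at approximately (-1.6, 2.5), which lies in quadrant Q2. The divergence there is about +3, positive as expected for a source.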